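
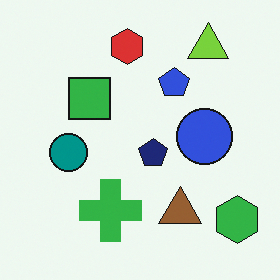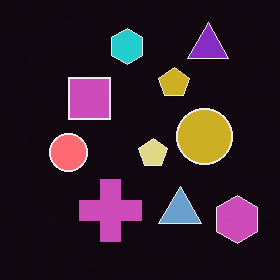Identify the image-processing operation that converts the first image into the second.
The second image is the first color-inverted (negative).

The light background has become dark and every shape's color is its complement — a photographic negative.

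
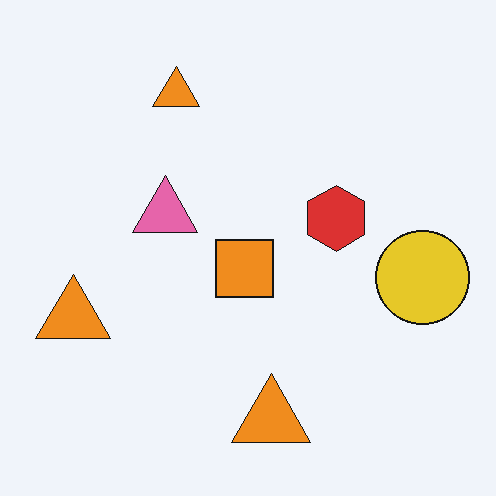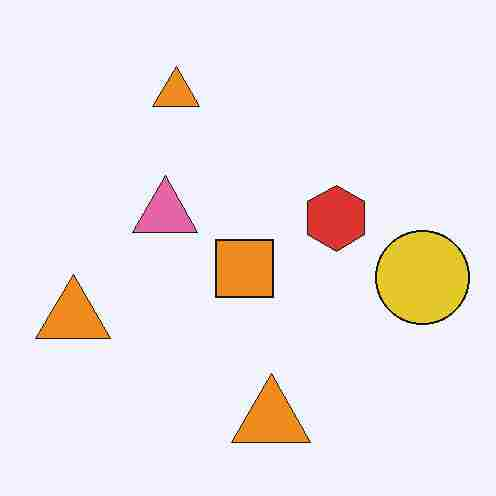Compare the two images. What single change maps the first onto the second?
Degraded with heavy JPEG compression.

Blocky 8×8 compression artifacts appear around shape edges and the flat background shows ringing — characteristic JPEG degradation.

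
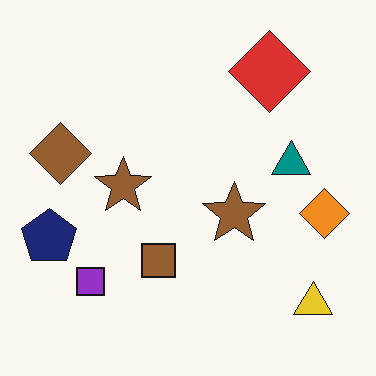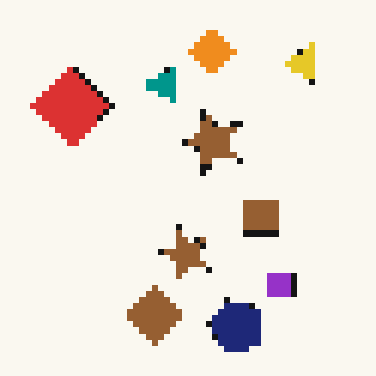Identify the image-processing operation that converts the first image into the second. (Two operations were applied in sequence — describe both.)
It was moderately pixelated, then rotated 90° counter-clockwise.

Shapes are reduced to large square blocks; fine edges and outlines are lost — a downscale-then-upscale (mosaic) effect. The yellow triangle sits in the bottom-right of the first image and the top-right of the second — consistent with a whole-image 90° counter-clockwise rotation.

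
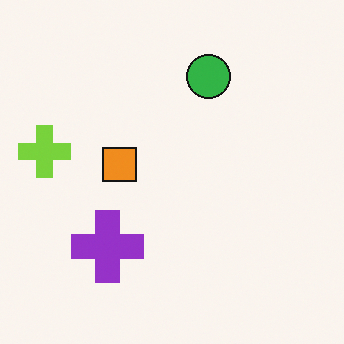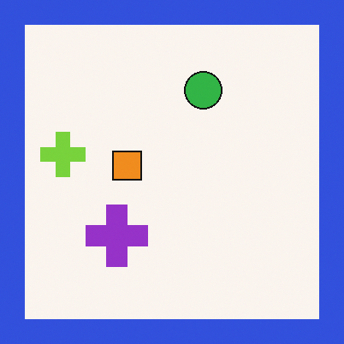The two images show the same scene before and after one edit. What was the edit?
It was framed with a blue border.

A solid blue frame runs around the edge of the second image, with the content slightly shrunk inside it.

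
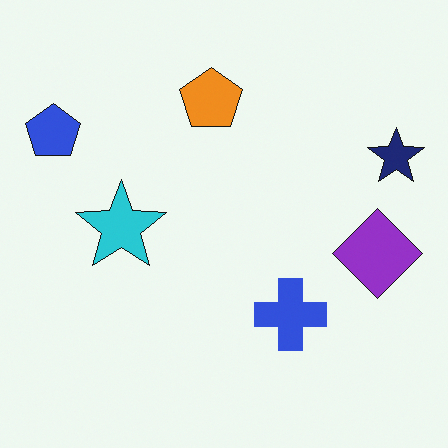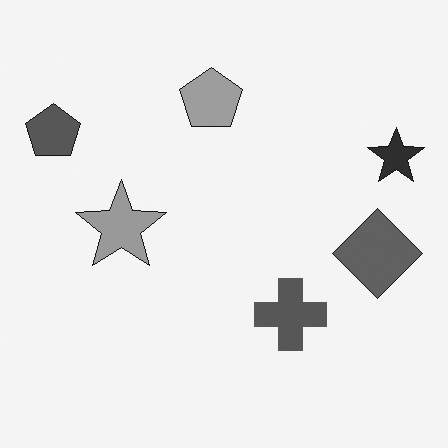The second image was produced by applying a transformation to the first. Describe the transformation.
The second image is the first converted to grayscale.

All color is removed — every shape is now a shade of grey.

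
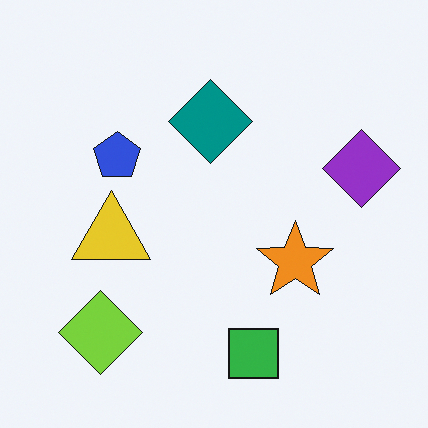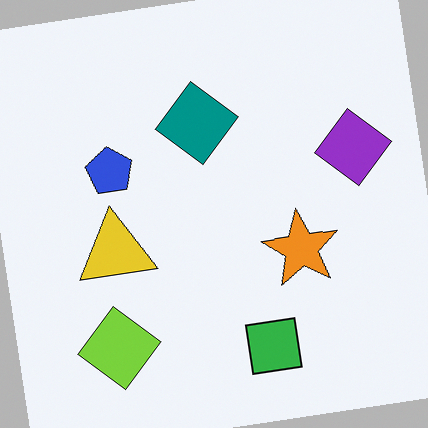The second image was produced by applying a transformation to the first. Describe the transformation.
The transformation is: rotated counter-clockwise by a slight angle.

Every shape is tilted by the same angle and the image corners show triangular fill wedges — a whole-image rotation by a non-right angle.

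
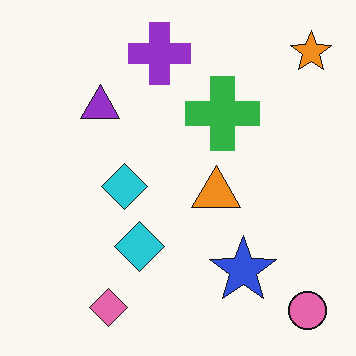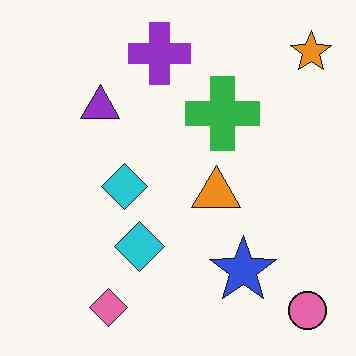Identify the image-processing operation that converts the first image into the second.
The transformation is: given moderate JPEG compression.

Blocky 8×8 compression artifacts appear around shape edges and the flat background shows ringing — characteristic JPEG degradation.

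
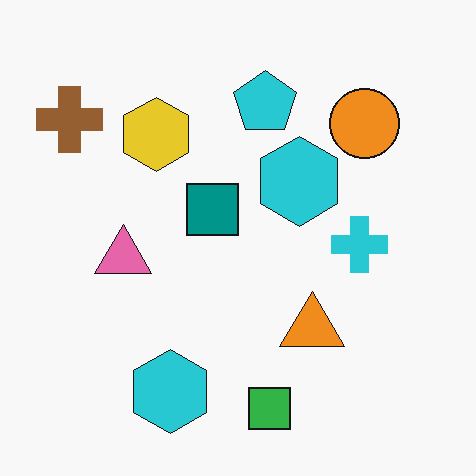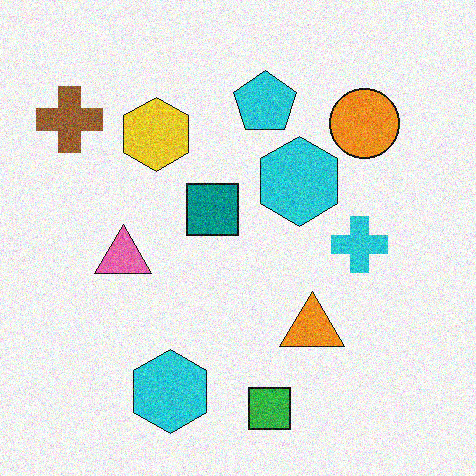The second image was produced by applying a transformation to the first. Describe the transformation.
The image was degraded with visible gaussian noise.

Random speckle covers the whole image, including the flat background.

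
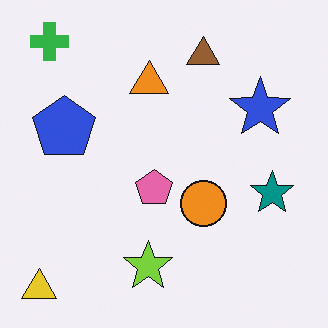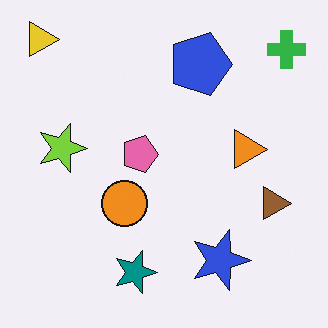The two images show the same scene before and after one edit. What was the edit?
This is the original image rotated 90° clockwise.

The yellow triangle sits in the bottom-left of the first image and the top-left of the second — consistent with a whole-image 90° clockwise rotation.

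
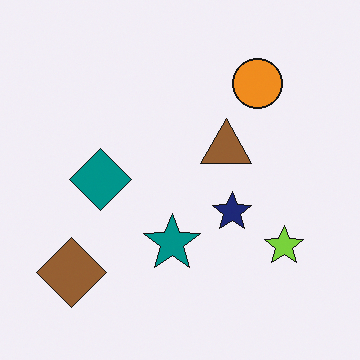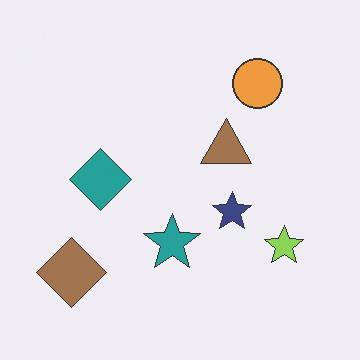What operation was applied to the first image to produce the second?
The transformation is: given slightly reduced contrast.

Tones are pushed toward mid-grey across the whole image — a global contrast change.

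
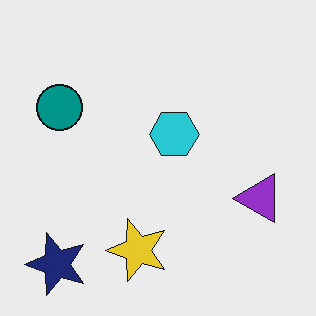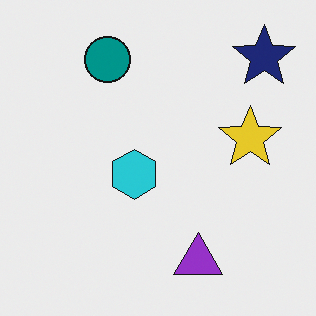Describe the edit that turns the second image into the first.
It was transposed (reflected across the top-left ↔ bottom-right diagonal).

Shapes have swapped their row and column positions — what was in the top-right is now in the bottom-left — a diagonal reflection.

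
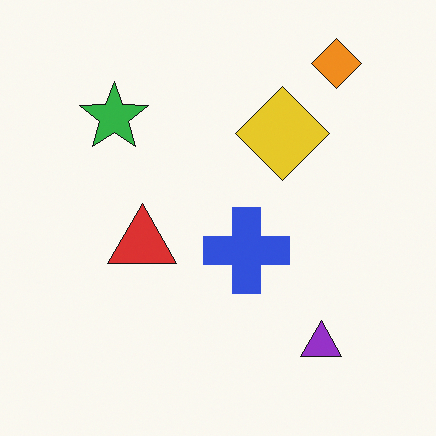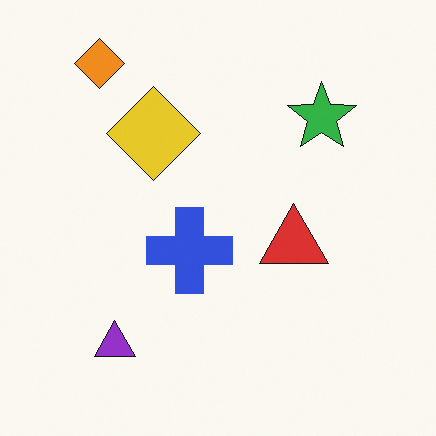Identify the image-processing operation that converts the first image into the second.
It was flipped horizontally (left ↔ right).

The orange diamond is in the top-right of the first image and the top-left of the second — shapes on opposite sides of the vertical midline have swapped in a mirror flip.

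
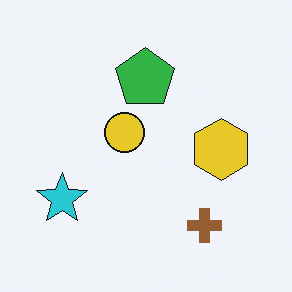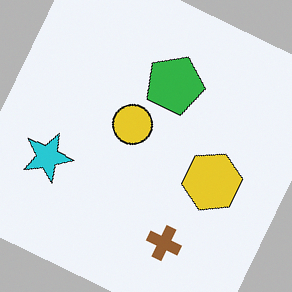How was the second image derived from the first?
The second image is the first rotated clockwise by a clearly visible amount.

Every shape is tilted by the same angle and the image corners show triangular fill wedges — a whole-image rotation by a non-right angle.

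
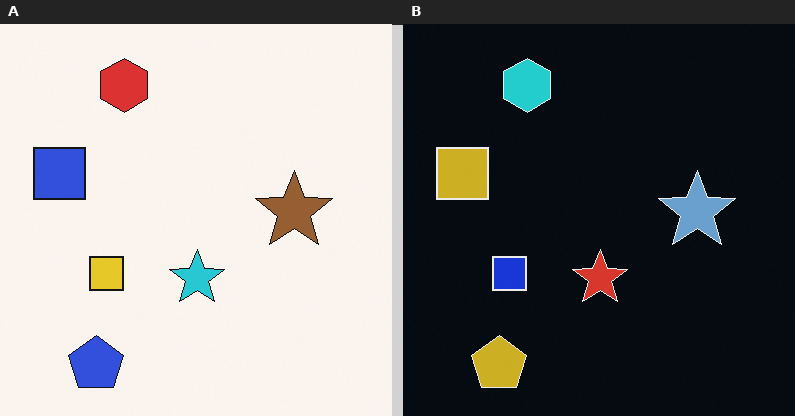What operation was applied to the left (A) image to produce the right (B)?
The image was color-inverted (negative).

The light background has become dark and every shape's color is its complement — a photographic negative.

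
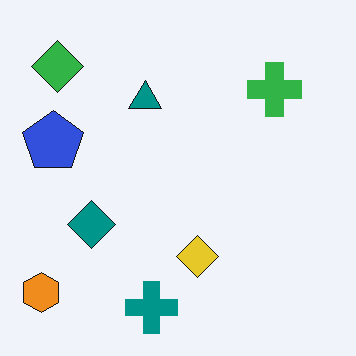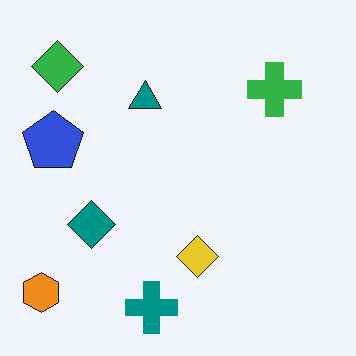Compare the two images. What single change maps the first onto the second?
The transformation is: given moderate JPEG compression.

Blocky 8×8 compression artifacts appear around shape edges and the flat background shows ringing — characteristic JPEG degradation.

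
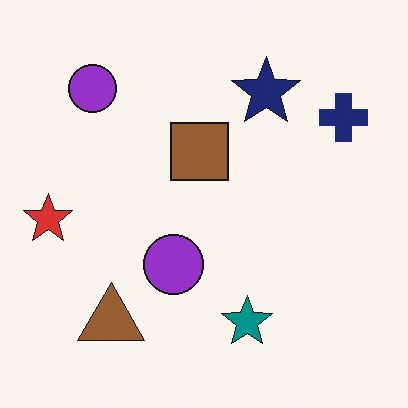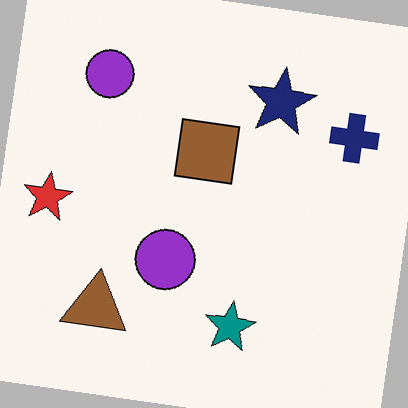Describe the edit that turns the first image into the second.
The second image is the first rotated clockwise by a few degrees.

Every shape is tilted by the same angle and the image corners show triangular fill wedges — a whole-image rotation by a non-right angle.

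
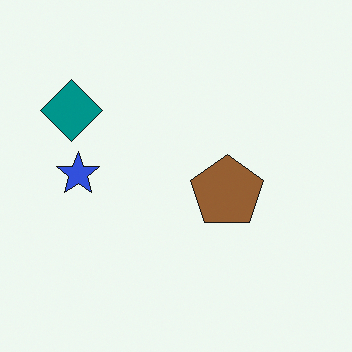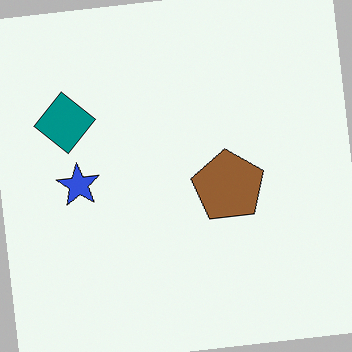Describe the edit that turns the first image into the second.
It was rotated counter-clockwise by a slight angle.

Every shape is tilted by the same angle and the image corners show triangular fill wedges — a whole-image rotation by a non-right angle.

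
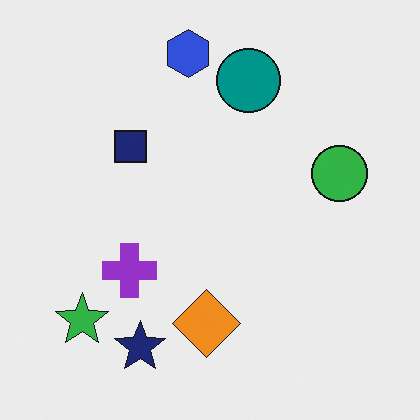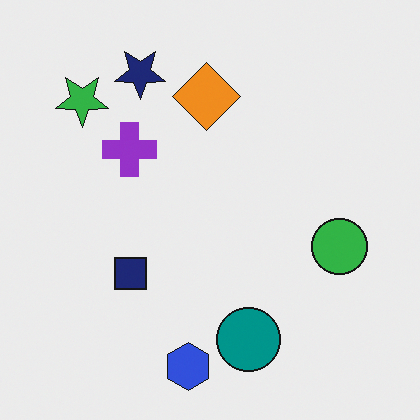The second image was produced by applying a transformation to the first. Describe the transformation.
The second image is the first flipped vertically (top ↔ bottom).

The blue hexagon is in the top of the first image and the bottom of the second — shapes on opposite sides of the horizontal midline have swapped in a mirror flip.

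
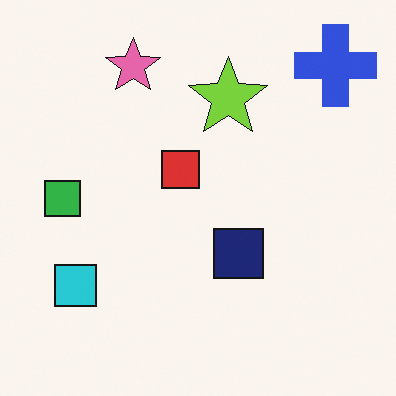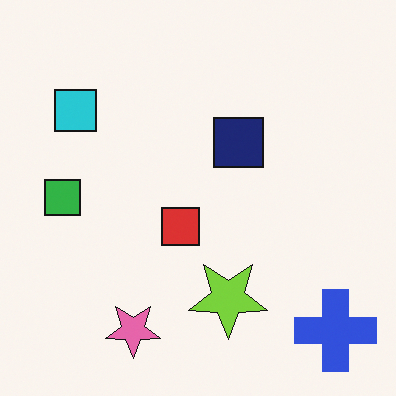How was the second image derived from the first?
It was flipped vertically (top ↔ bottom).

The blue cross is in the top-right of the first image and the bottom-right of the second — shapes on opposite sides of the horizontal midline have swapped in a mirror flip.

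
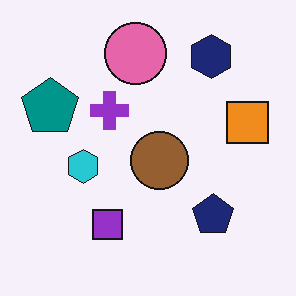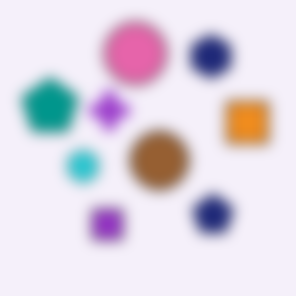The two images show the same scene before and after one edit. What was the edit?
The transformation is: heavily blurred.

Shape edges and outlines are uniformly softened across the whole image.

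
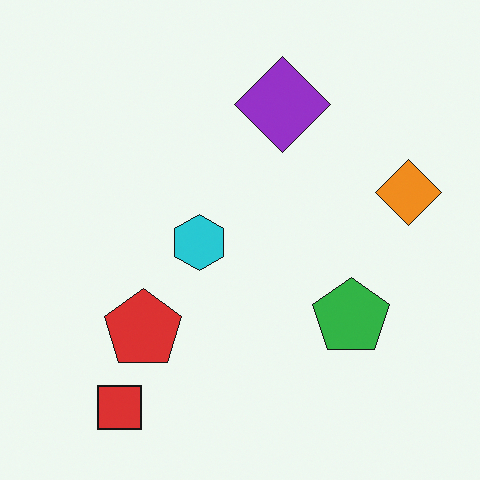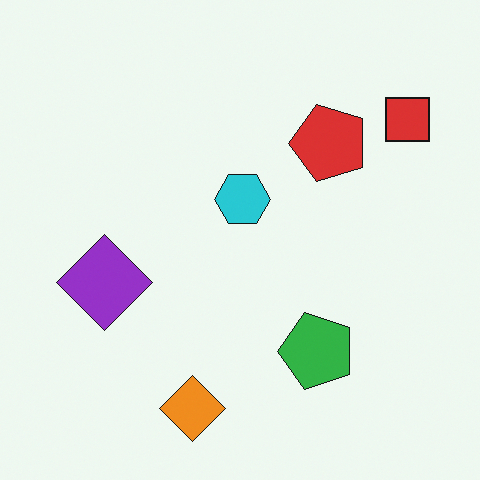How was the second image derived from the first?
The transformation is: transposed (reflected across the top-left ↔ bottom-right diagonal).

Shapes have swapped their row and column positions — what was in the top-right is now in the bottom-left — a diagonal reflection.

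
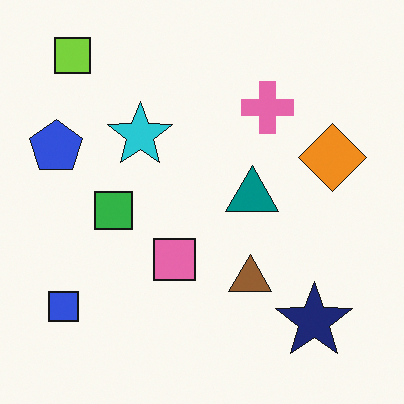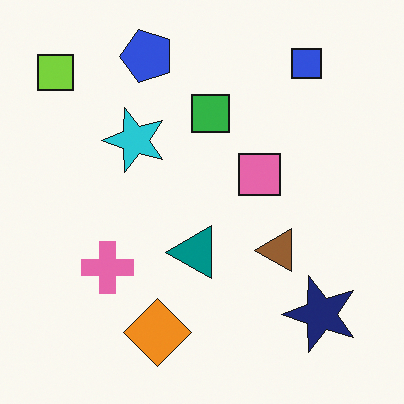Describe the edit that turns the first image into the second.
Transposed (reflected across the top-left ↔ bottom-right diagonal).

Shapes have swapped their row and column positions — what was in the top-right is now in the bottom-left — a diagonal reflection.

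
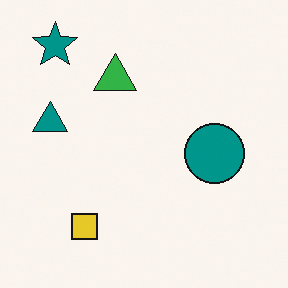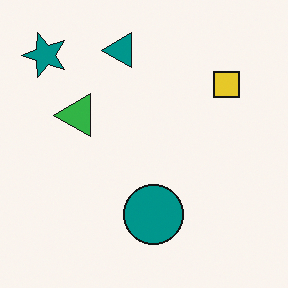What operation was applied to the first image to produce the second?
Transposed (reflected across the top-left ↔ bottom-right diagonal).

Shapes have swapped their row and column positions — what was in the top-right is now in the bottom-left — a diagonal reflection.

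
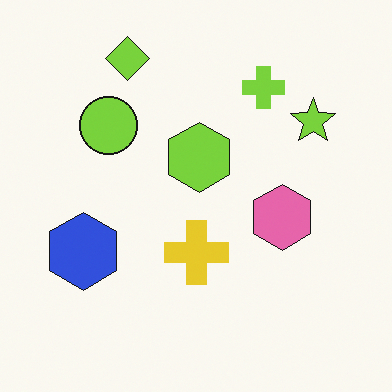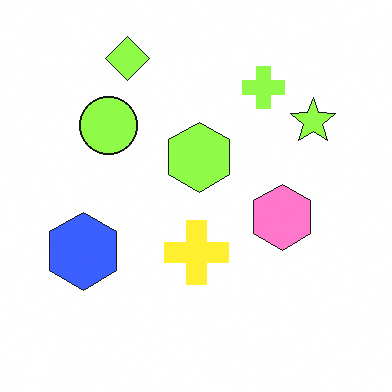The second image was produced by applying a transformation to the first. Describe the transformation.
This is the original image slightly brightened.

Every pixel — background and shapes alike — is uniformly brightened.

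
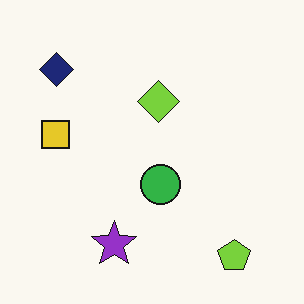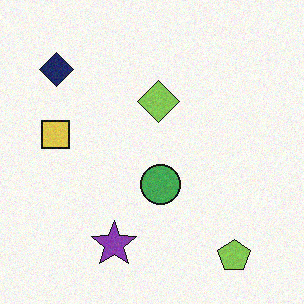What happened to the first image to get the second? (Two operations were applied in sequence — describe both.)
This is the original image slightly desaturated, then degraded with a light layer of grain.

All colors are more muted and greyish — a global saturation change. Random speckle covers the whole image, including the flat background.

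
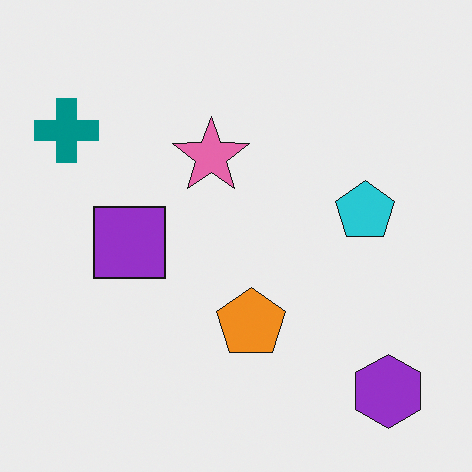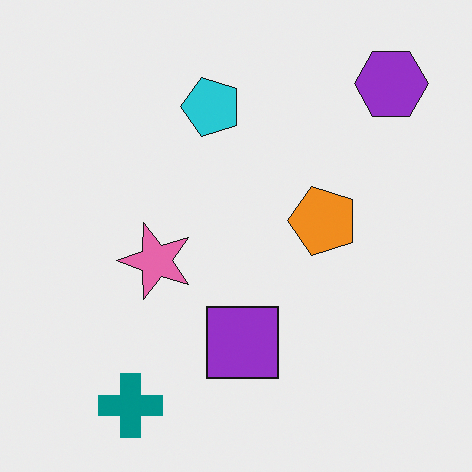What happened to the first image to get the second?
It was rotated 90° counter-clockwise.

The purple hexagon sits in the bottom-right of the first image and the top-right of the second — consistent with a whole-image 90° counter-clockwise rotation.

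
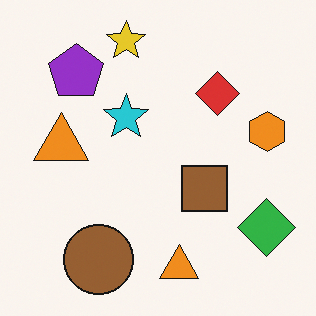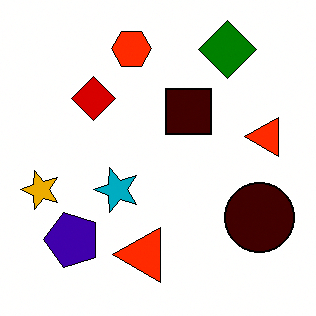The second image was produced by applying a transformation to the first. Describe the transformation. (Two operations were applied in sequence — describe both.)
The second image is the first given much higher contrast, then rotated 90° counter-clockwise.

Tones are pushed away from mid-grey across the whole image — a global contrast change. The green diamond sits in the bottom-right of the first image and the top-right of the second — consistent with a whole-image 90° counter-clockwise rotation.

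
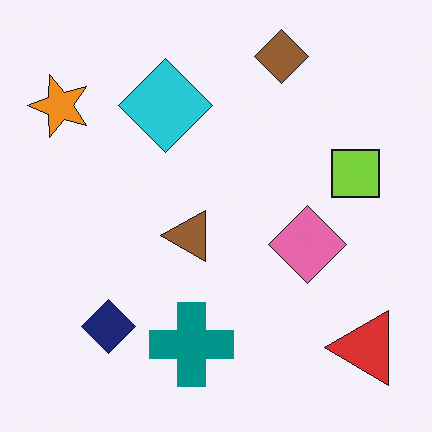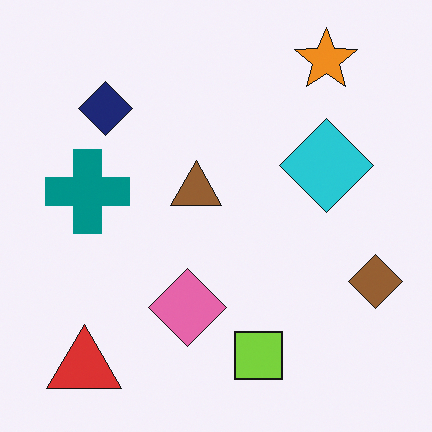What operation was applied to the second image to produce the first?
The image was rotated 90° counter-clockwise.

The red triangle sits in the bottom-left of the second image and the bottom-right of the first — consistent with a whole-image 90° counter-clockwise rotation.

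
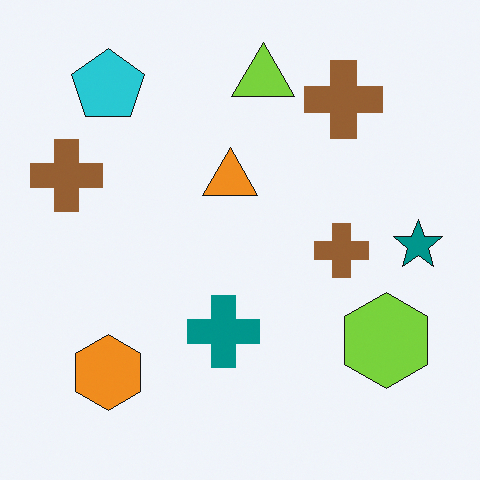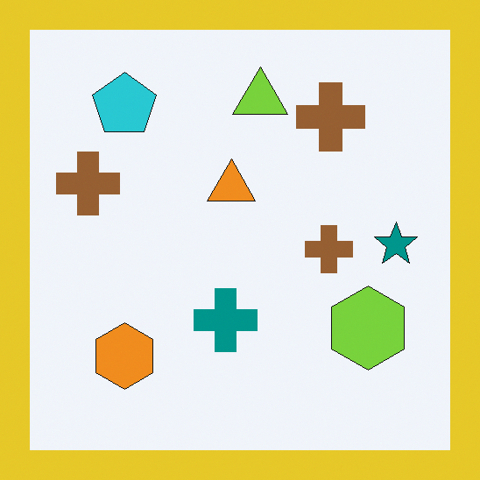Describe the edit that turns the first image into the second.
This is the original image framed with a yellow border.

A solid yellow frame runs around the edge of the second image, with the content slightly shrunk inside it.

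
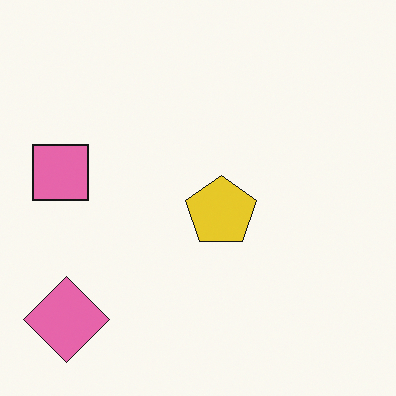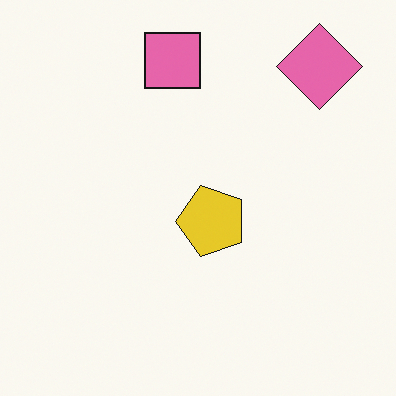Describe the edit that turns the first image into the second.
It was transposed (reflected across the top-left ↔ bottom-right diagonal).

Shapes have swapped their row and column positions — what was in the top-right is now in the bottom-left — a diagonal reflection.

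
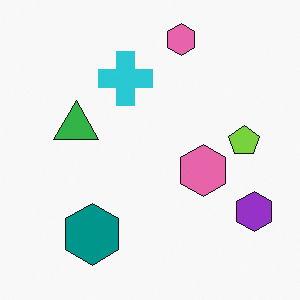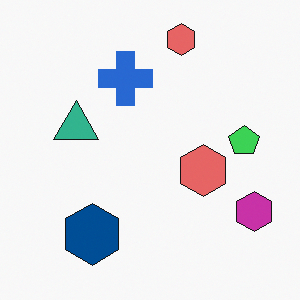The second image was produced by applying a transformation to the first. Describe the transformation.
The transformation is: hue-shifted slightly.

Every shape's color has rotated by the same amount around the hue wheel — a uniform hue shift.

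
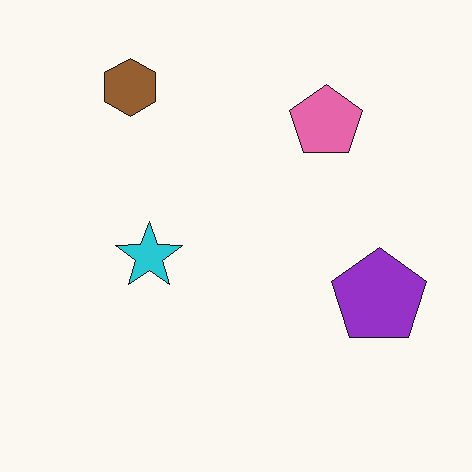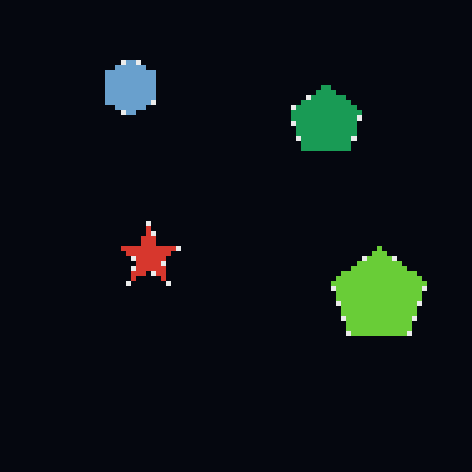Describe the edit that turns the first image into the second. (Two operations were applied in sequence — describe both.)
Color-inverted (negative), then lightly pixelated (a mild mosaic effect).

The light background has become dark and every shape's color is its complement — a photographic negative. Shapes are reduced to large square blocks; fine edges and outlines are lost — a downscale-then-upscale (mosaic) effect.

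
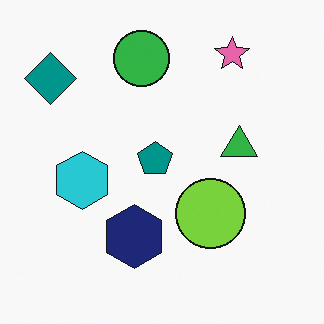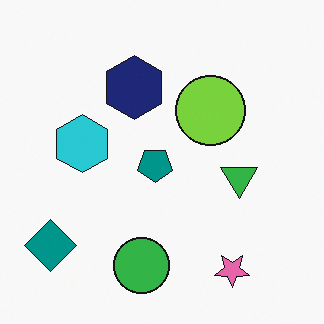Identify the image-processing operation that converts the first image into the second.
This is the original image flipped vertically (top ↔ bottom).

The pink star is in the top-right of the first image and the bottom-right of the second — shapes on opposite sides of the horizontal midline have swapped in a mirror flip.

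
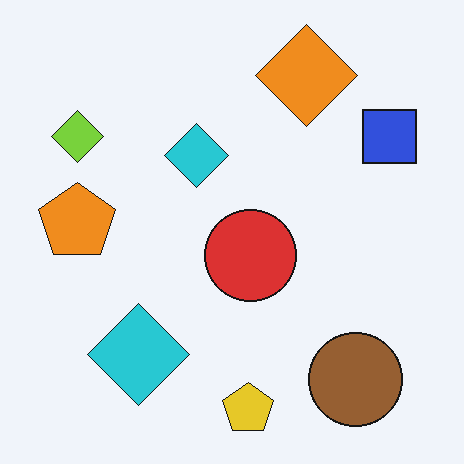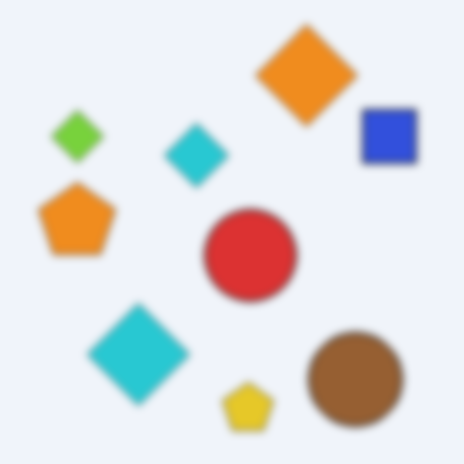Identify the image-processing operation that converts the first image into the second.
Noticeably gaussian-blurred.

Shape edges and outlines are uniformly softened across the whole image.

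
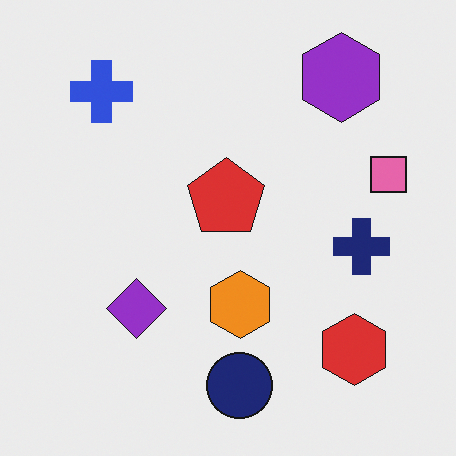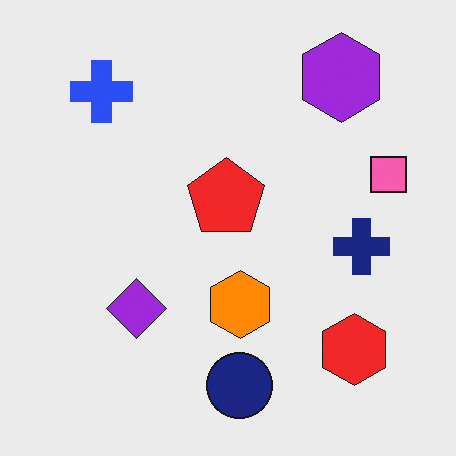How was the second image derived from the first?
Slightly oversaturated.

All colors are more vivid — a global saturation change.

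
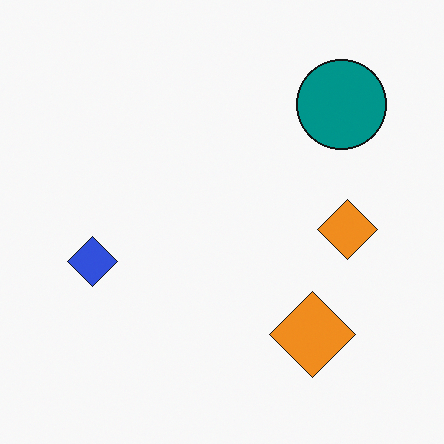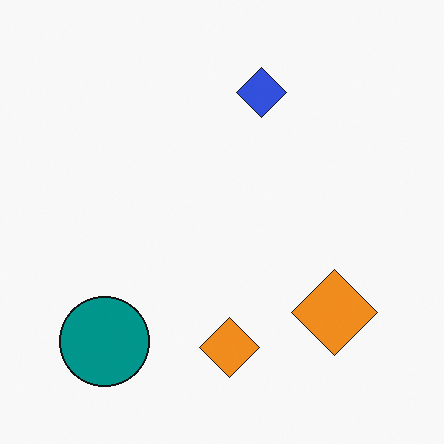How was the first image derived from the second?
It was transposed (reflected across the top-left ↔ bottom-right diagonal).

Shapes have swapped their row and column positions — what was in the top-right is now in the bottom-left — a diagonal reflection.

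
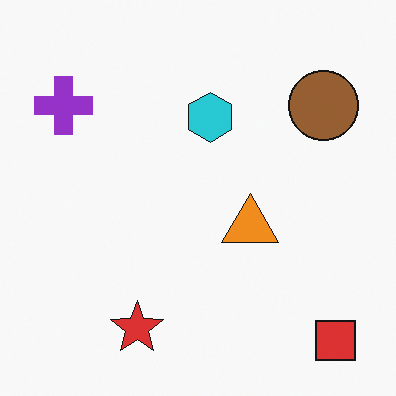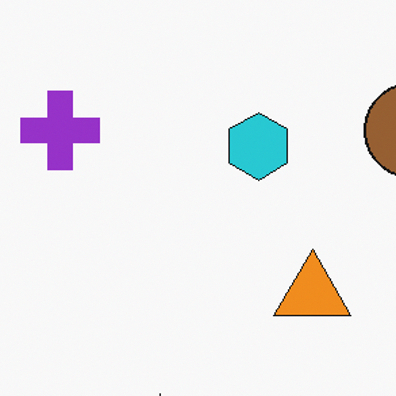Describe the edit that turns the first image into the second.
Cropped to a modestly smaller region and rescaled.

The visible shapes are larger and the field of view is narrower; shapes near the original edges may be partly or wholly outside the frame — a crop-and-rescale.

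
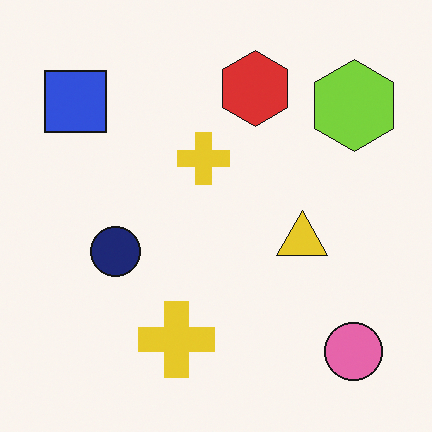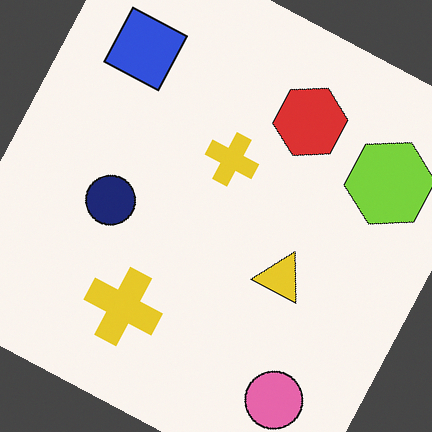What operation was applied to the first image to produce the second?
This is the original image rotated clockwise by a moderate amount.

Every shape is tilted by the same angle and the image corners show triangular fill wedges — a whole-image rotation by a non-right angle.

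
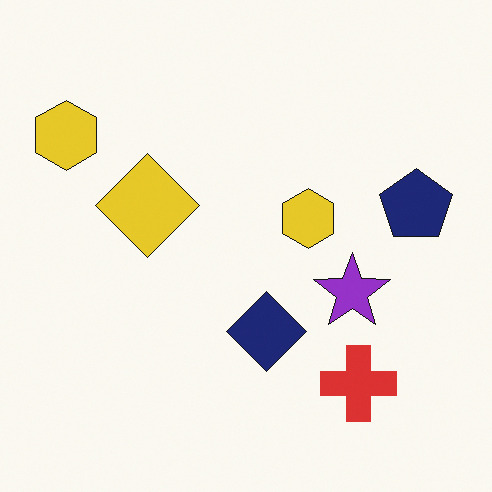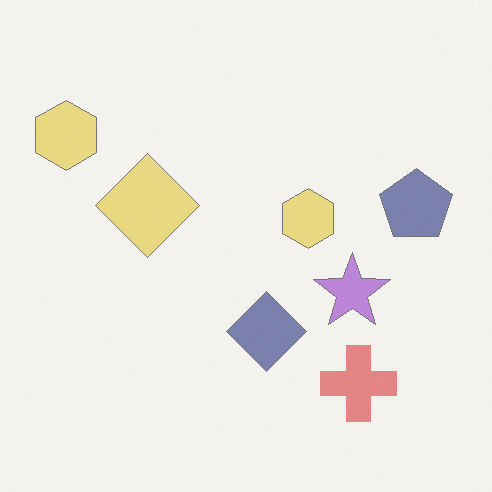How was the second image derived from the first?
The second image is the first washed out (contrast reduced).

Tones are pushed toward mid-grey across the whole image — a global contrast change.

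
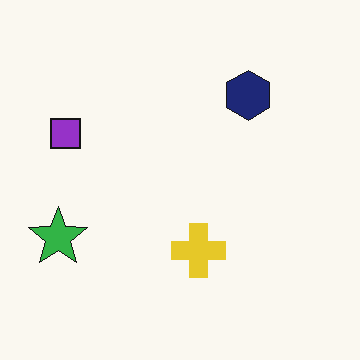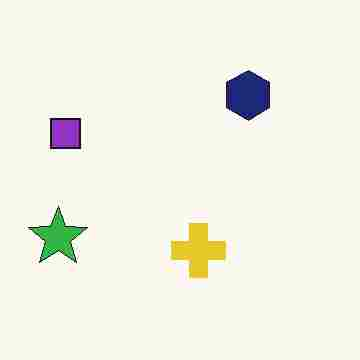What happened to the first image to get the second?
The second image is the first heavily JPEG-compressed with obvious blocking artifacts.

Blocky 8×8 compression artifacts appear around shape edges and the flat background shows ringing — characteristic JPEG degradation.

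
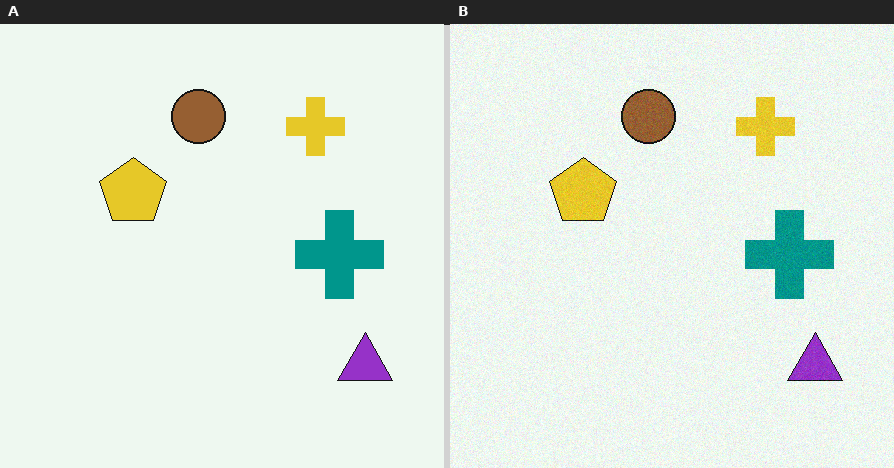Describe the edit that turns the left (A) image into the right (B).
It was degraded with light additive noise.

Random speckle covers the whole image, including the flat background.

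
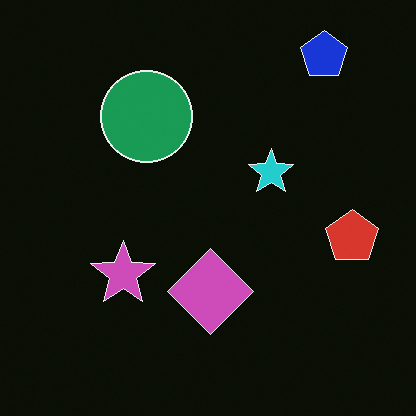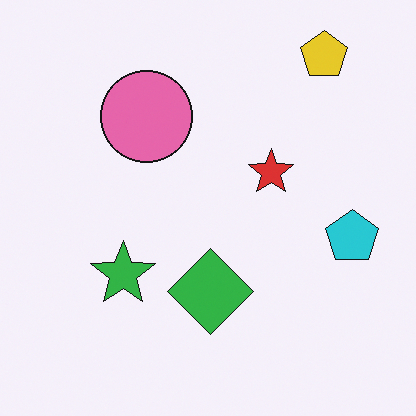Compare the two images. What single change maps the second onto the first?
The image was color-inverted (negative).

The light background has become dark and every shape's color is its complement — a photographic negative.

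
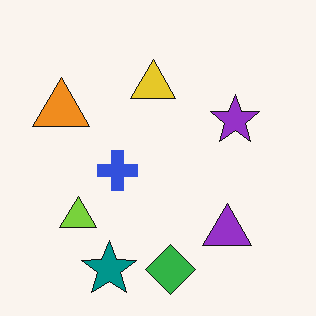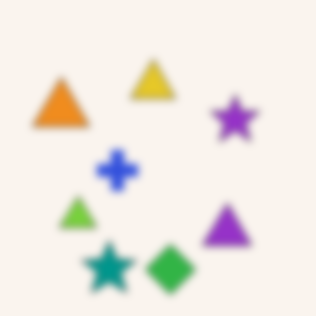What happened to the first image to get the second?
The image was noticeably gaussian-blurred.

Shape edges and outlines are uniformly softened across the whole image.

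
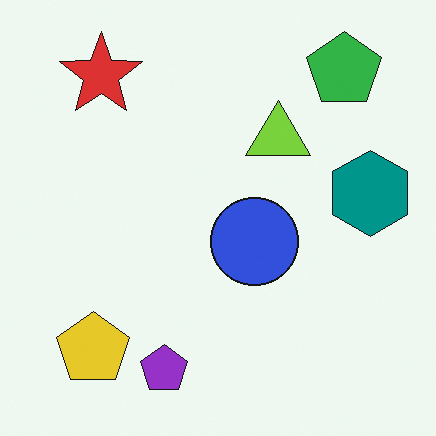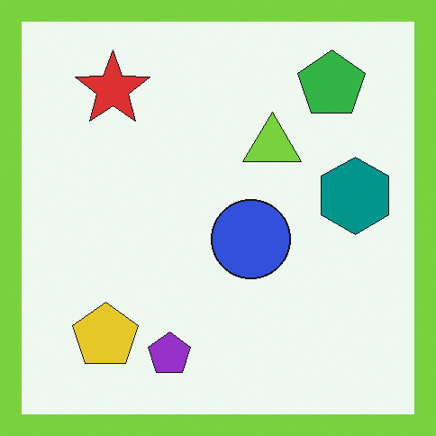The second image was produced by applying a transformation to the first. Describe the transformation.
It was framed with a lime border.

A solid lime frame runs around the edge of the second image, with the content slightly shrunk inside it.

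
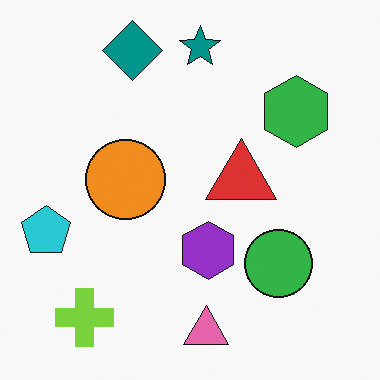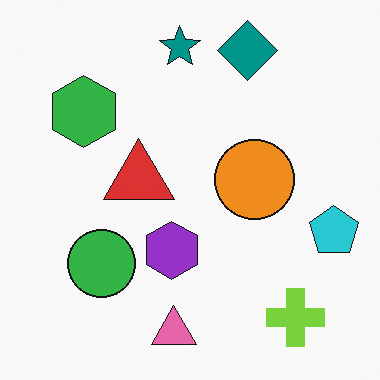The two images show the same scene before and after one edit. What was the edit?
The second image is the first flipped horizontally (left ↔ right).

The cyan pentagon is in the left of the first image and the right of the second — shapes on opposite sides of the vertical midline have swapped in a mirror flip.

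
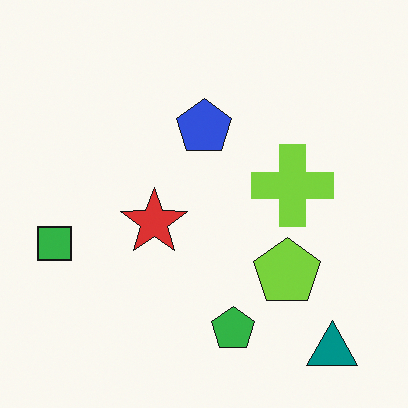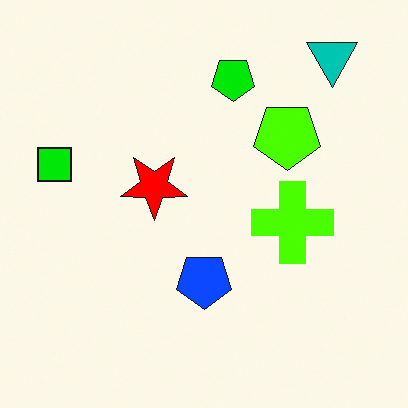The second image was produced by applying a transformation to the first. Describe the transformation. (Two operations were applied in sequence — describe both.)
The second image is the first made much more vivid (saturation change), then flipped vertically (top ↔ bottom).

All colors are more vivid — a global saturation change. The teal triangle is in the bottom-right of the first image and the top-right of the second — shapes on opposite sides of the horizontal midline have swapped in a mirror flip.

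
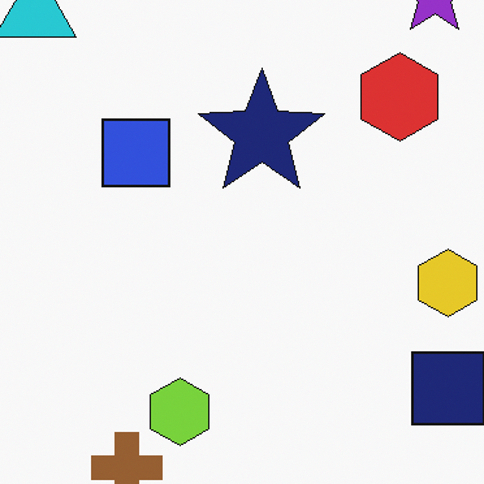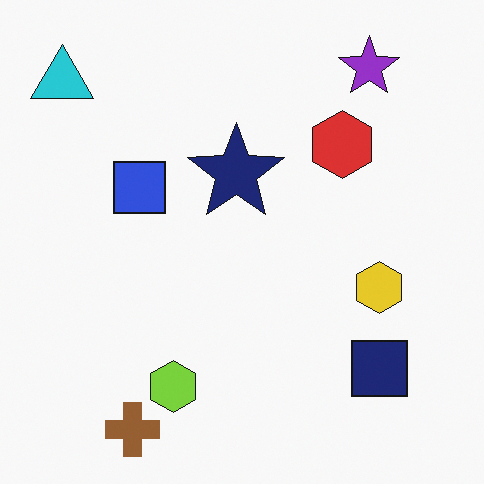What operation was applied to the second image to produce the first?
Cropped slightly and scaled back up.

The visible shapes are larger and the field of view is narrower; shapes near the original edges may be partly or wholly outside the frame — a crop-and-rescale.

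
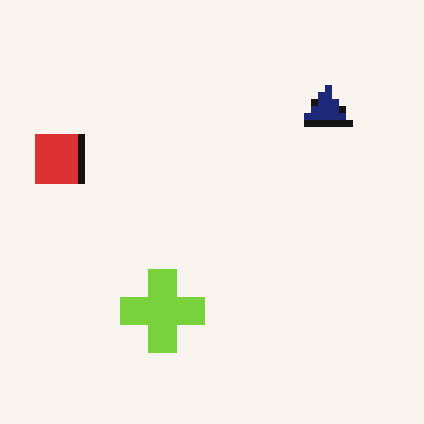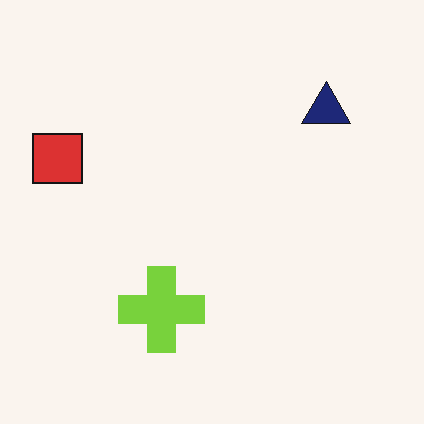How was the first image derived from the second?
The image was pixelated into visible square blocks.

Shapes are reduced to large square blocks; fine edges and outlines are lost — a downscale-then-upscale (mosaic) effect.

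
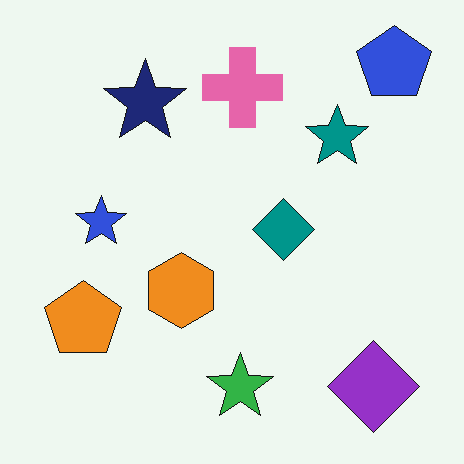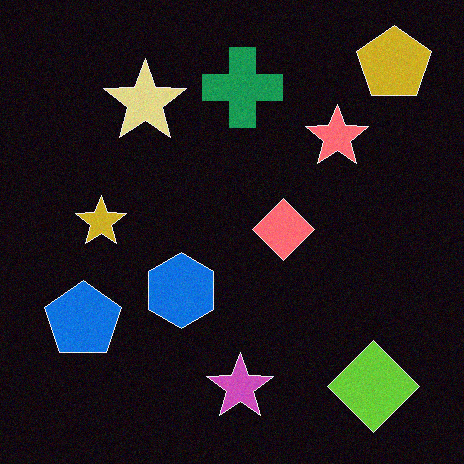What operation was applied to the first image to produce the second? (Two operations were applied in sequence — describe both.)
This is the original image degraded with subtle gaussian noise, then color-inverted (negative).

Random speckle covers the whole image, including the flat background. The light background has become dark and every shape's color is its complement — a photographic negative.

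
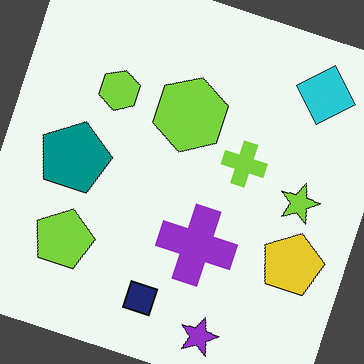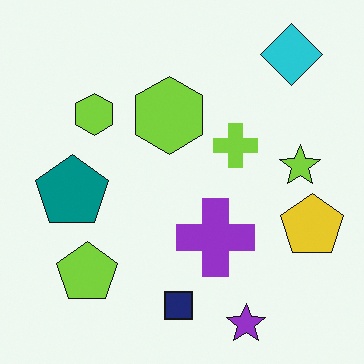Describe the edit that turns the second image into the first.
Rotated clockwise by a moderate amount.

Every shape is tilted by the same angle and the image corners show triangular fill wedges — a whole-image rotation by a non-right angle.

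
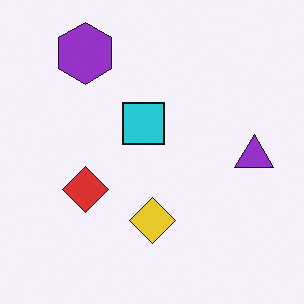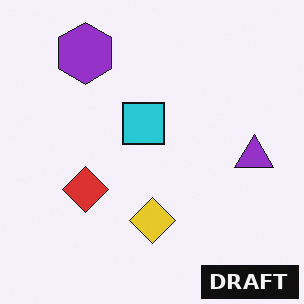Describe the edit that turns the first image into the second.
The transformation is: watermarked with the text "DRAFT" in the lower-right corner.

A dark label reading "DRAFT" appears in the lower-right corner.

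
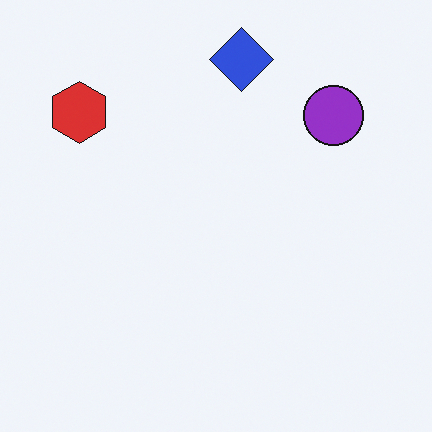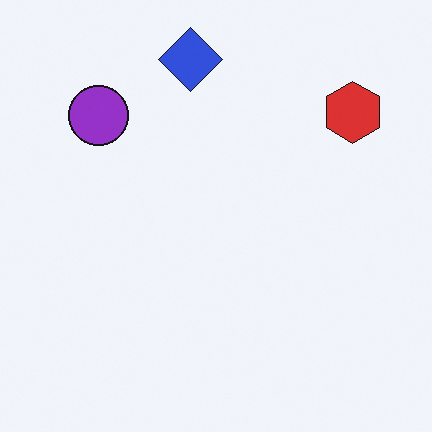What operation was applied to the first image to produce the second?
Flipped horizontally (left ↔ right).

The red hexagon is in the top-left of the first image and the top-right of the second — shapes on opposite sides of the vertical midline have swapped in a mirror flip.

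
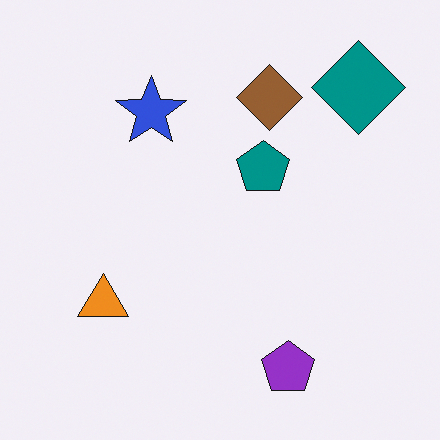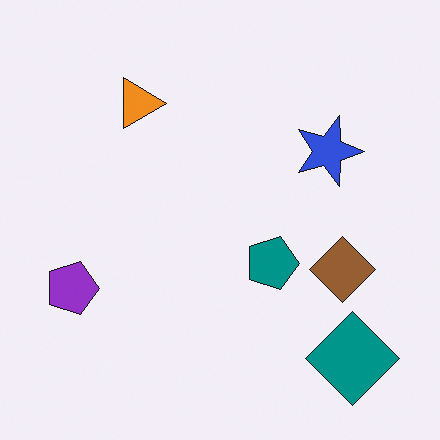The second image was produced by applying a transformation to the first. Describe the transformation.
The second image is the first rotated 90° clockwise.

The teal diamond sits in the top-right of the first image and the bottom-right of the second — consistent with a whole-image 90° clockwise rotation.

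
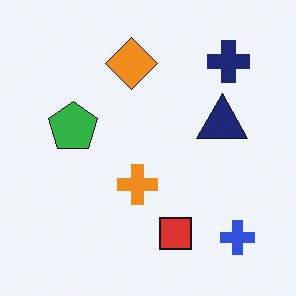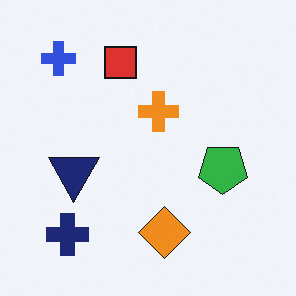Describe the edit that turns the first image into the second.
The transformation is: rotated 180°.

The blue cross sits in the bottom-right of the first image and the top-left of the second — consistent with a whole-image 180° rotation.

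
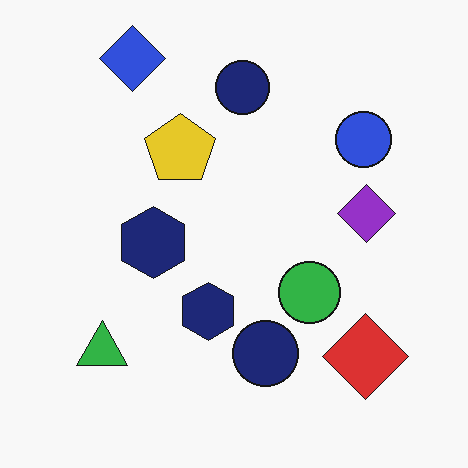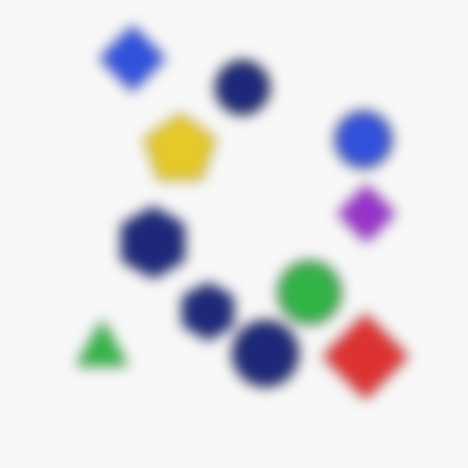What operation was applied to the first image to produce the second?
The transformation is: heavily blurred.

Shape edges and outlines are uniformly softened across the whole image.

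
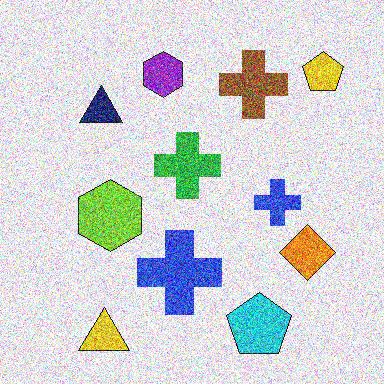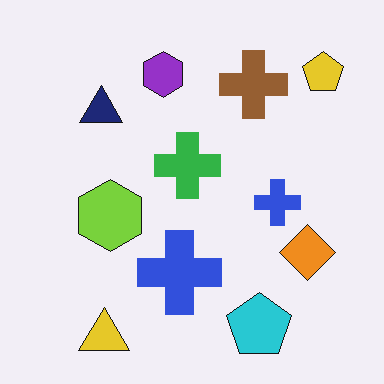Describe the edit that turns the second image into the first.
The image was degraded with a thick layer of grain.

Random speckle covers the whole image, including the flat background.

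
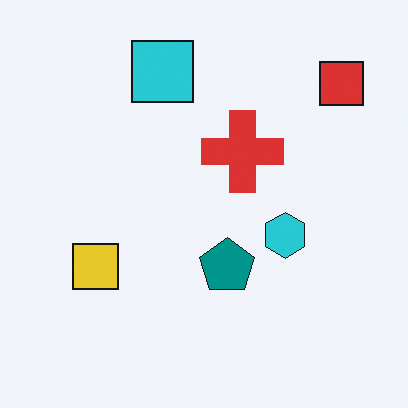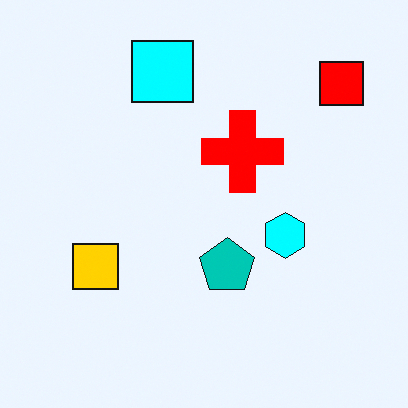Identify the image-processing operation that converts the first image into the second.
It was heavily oversaturated.

All colors are more vivid — a global saturation change.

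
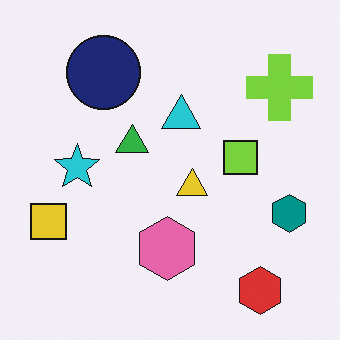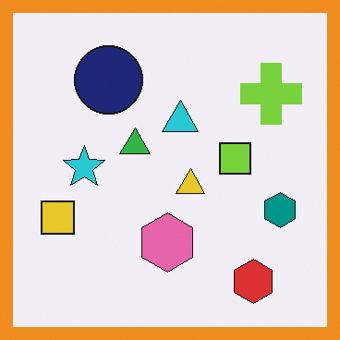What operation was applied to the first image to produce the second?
This is the original image framed with a orange border.

A solid orange frame runs around the edge of the second image, with the content slightly shrunk inside it.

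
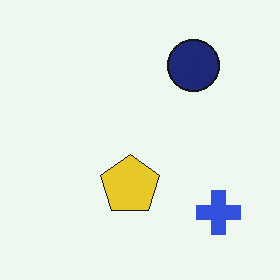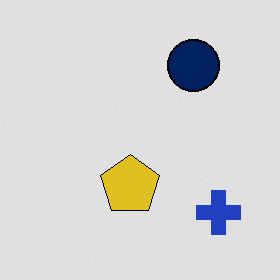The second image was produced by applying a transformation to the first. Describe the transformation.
The image was posterized to a reduced palette.

Each flat color has snapped to a coarser quantized level — most visibly, the near-white background has dropped to a flat grey.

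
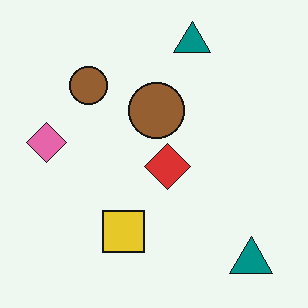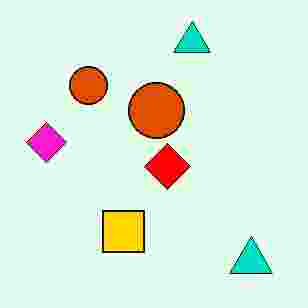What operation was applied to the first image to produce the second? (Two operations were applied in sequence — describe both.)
This is the original image heavily oversaturated, then degraded with heavy JPEG compression.

All colors are more vivid — a global saturation change. Blocky 8×8 compression artifacts appear around shape edges and the flat background shows ringing — characteristic JPEG degradation.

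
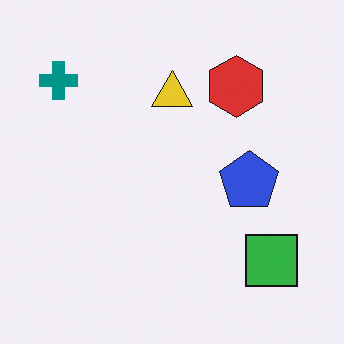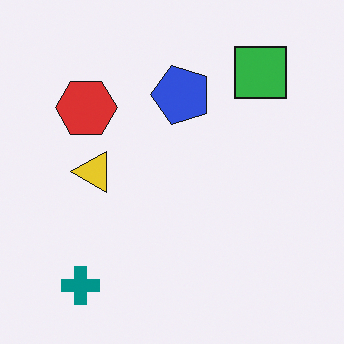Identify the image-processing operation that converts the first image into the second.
Rotated 90° counter-clockwise.

The teal cross sits in the top-left of the first image and the bottom-left of the second — consistent with a whole-image 90° counter-clockwise rotation.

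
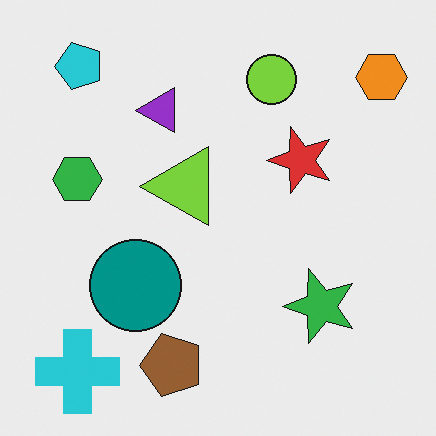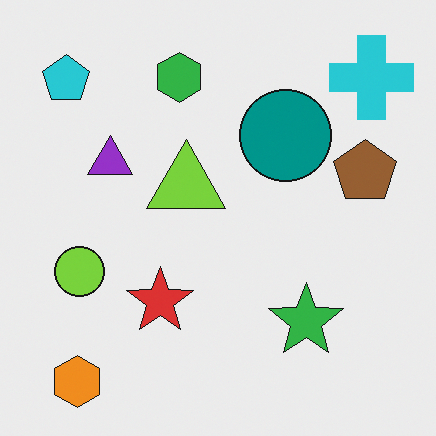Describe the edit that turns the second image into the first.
The first image is the second transposed (reflected across the top-left ↔ bottom-right diagonal).

Shapes have swapped their row and column positions — what was in the top-right is now in the bottom-left — a diagonal reflection.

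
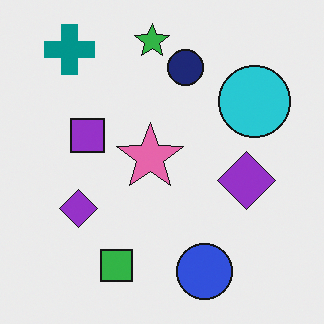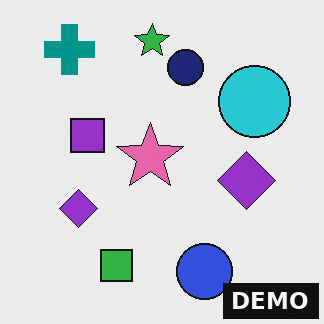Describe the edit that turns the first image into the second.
The transformation is: watermarked with the text "DEMO" in the lower-right corner.

A dark label reading "DEMO" appears in the lower-right corner.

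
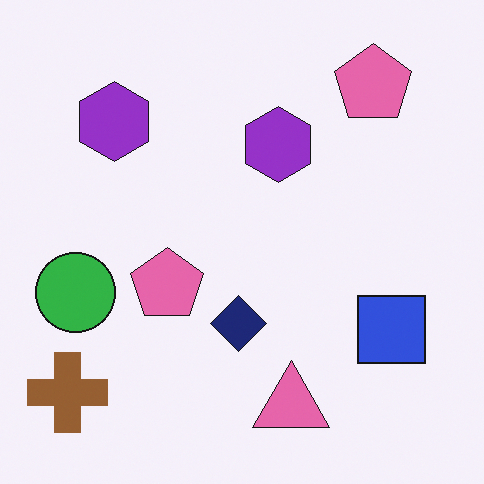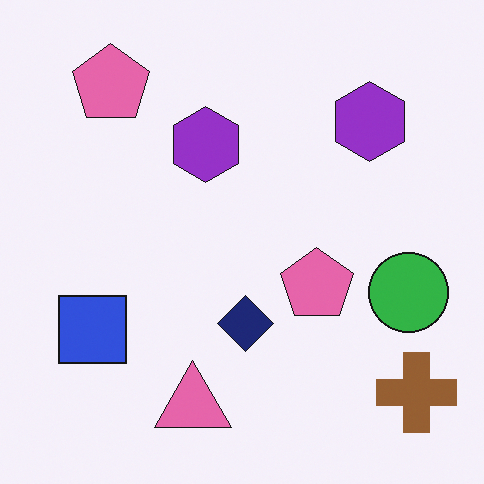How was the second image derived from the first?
This is the original image flipped horizontally (left ↔ right).

The brown cross is in the bottom-left of the first image and the bottom-right of the second — shapes on opposite sides of the vertical midline have swapped in a mirror flip.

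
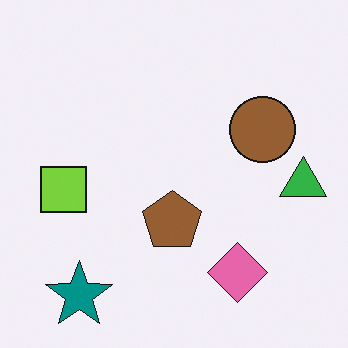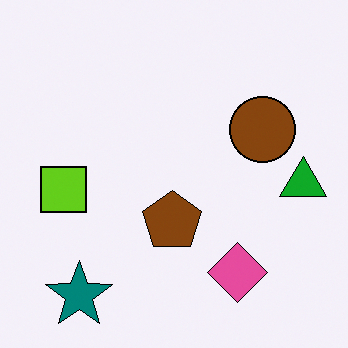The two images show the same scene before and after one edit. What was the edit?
The second image is the first given slightly increased contrast.

Tones are pushed away from mid-grey across the whole image — a global contrast change.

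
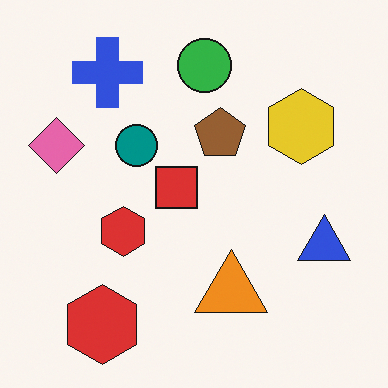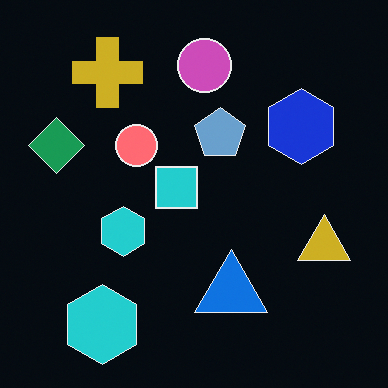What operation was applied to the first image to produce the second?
Color-inverted (negative).

The light background has become dark and every shape's color is its complement — a photographic negative.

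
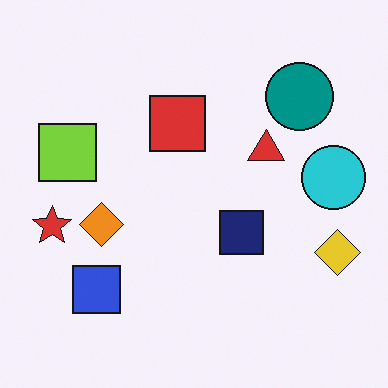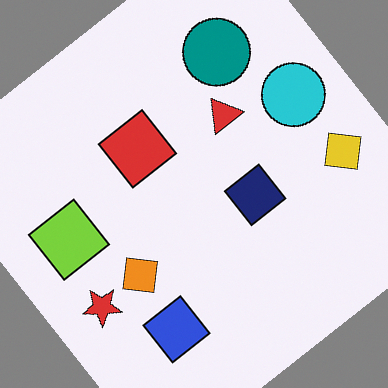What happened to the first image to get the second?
The transformation is: rotated counter-clockwise by a large amount — several tens of degrees.

Every shape is tilted by the same angle and the image corners show triangular fill wedges — a whole-image rotation by a non-right angle.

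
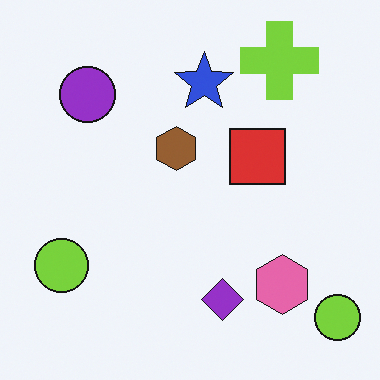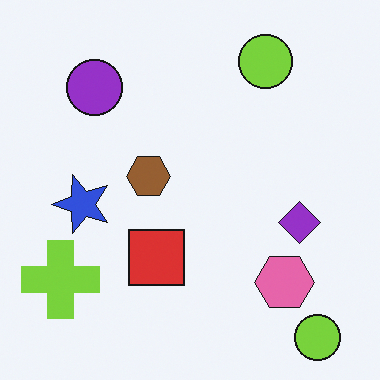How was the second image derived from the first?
It was transposed (reflected across the top-left ↔ bottom-right diagonal).

Shapes have swapped their row and column positions — what was in the top-right is now in the bottom-left — a diagonal reflection.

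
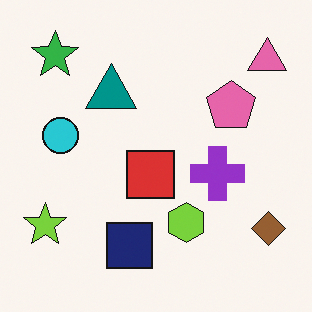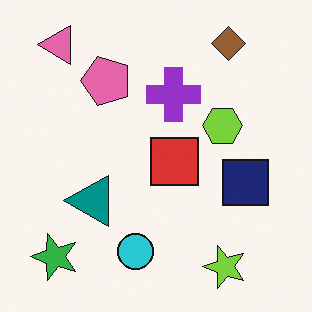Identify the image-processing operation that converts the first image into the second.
The transformation is: rotated 90° counter-clockwise.

The pink triangle sits in the top-right of the first image and the top-left of the second — consistent with a whole-image 90° counter-clockwise rotation.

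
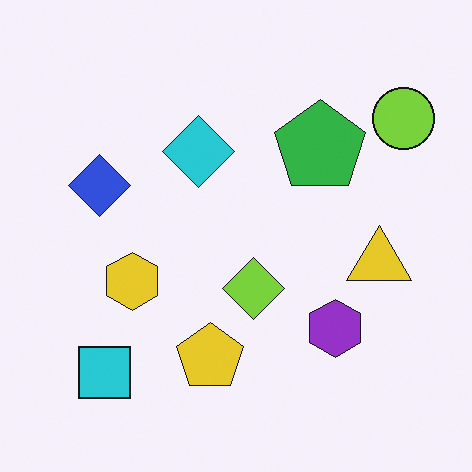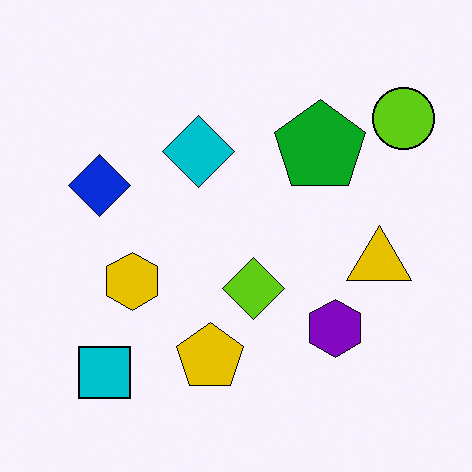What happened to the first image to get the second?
It was given slightly increased contrast.

Tones are pushed away from mid-grey across the whole image — a global contrast change.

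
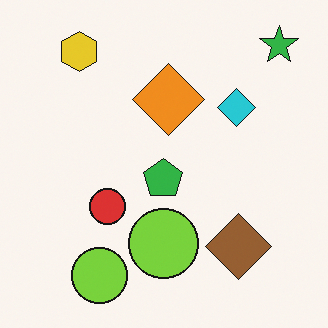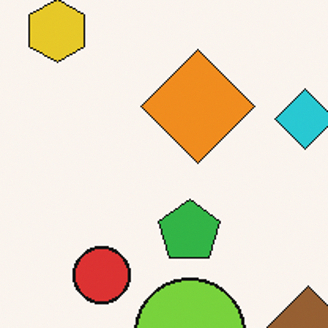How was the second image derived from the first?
This is the original image cropped to a modestly smaller region and rescaled.

The visible shapes are larger and the field of view is narrower; shapes near the original edges may be partly or wholly outside the frame — a crop-and-rescale.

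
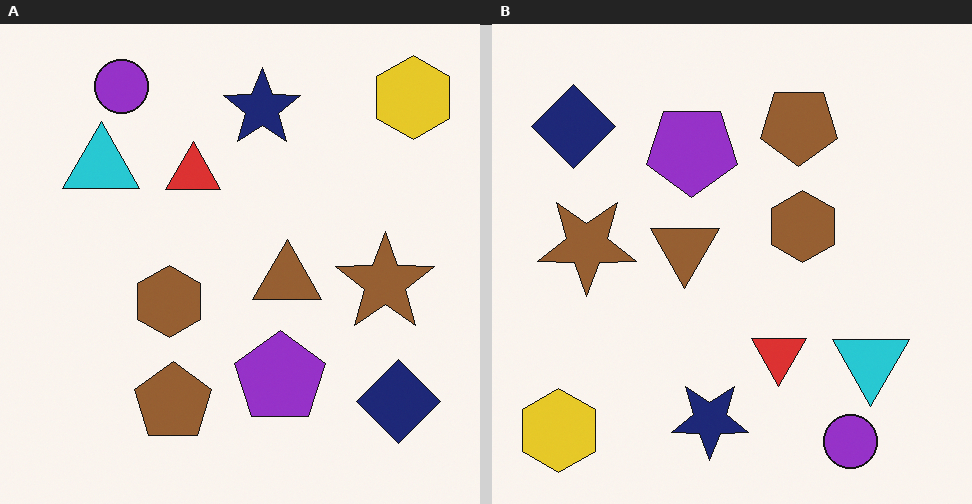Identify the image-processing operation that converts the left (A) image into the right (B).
The transformation is: rotated 180°.

The yellow hexagon sits in the top-right of the left (A) image and the bottom-left of the right (B) — consistent with a whole-image 180° rotation.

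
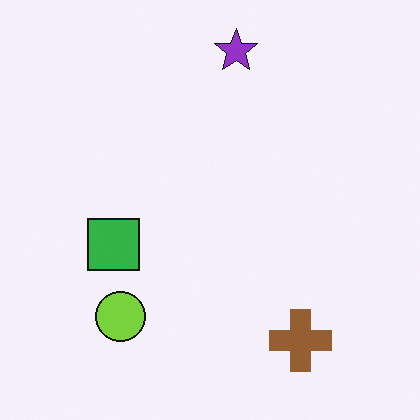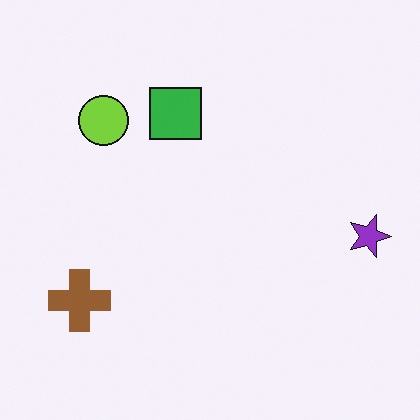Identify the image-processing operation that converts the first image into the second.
It was rotated 90° clockwise.

The purple star sits in the top of the first image and the right of the second — consistent with a whole-image 90° clockwise rotation.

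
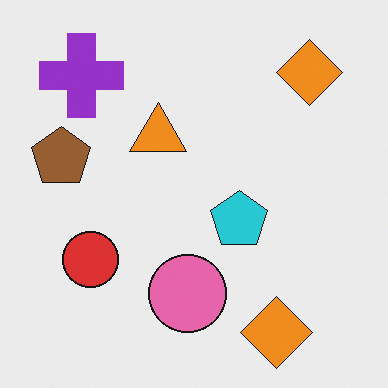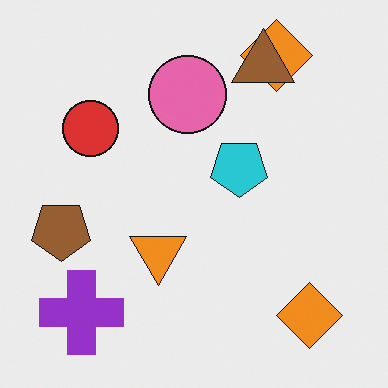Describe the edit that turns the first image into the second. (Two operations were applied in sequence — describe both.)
The transformation is: flipped vertically (top ↔ bottom), then overlaid with an additional brown triangle.

The purple cross is in the top-left of the first image and the bottom-left of the second — shapes on opposite sides of the horizontal midline have swapped in a mirror flip. A brown triangle appears in the second image that is absent from the first.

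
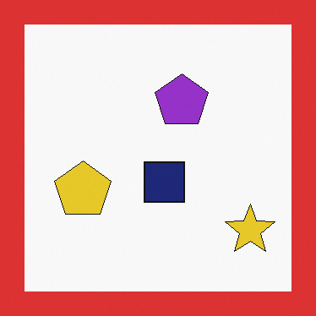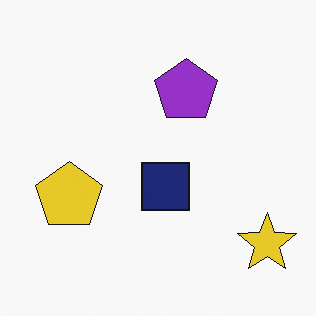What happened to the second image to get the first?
This is the original image framed with a red border.

A solid red frame runs around the edge of the first image, with the content slightly shrunk inside it.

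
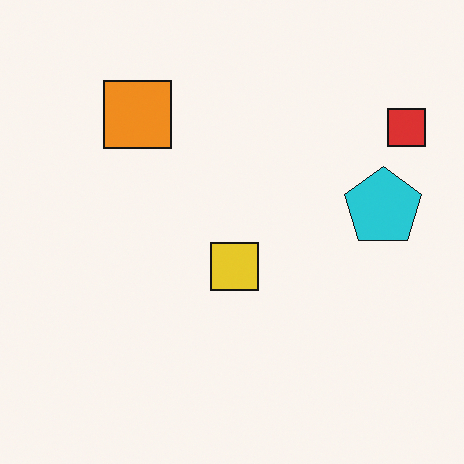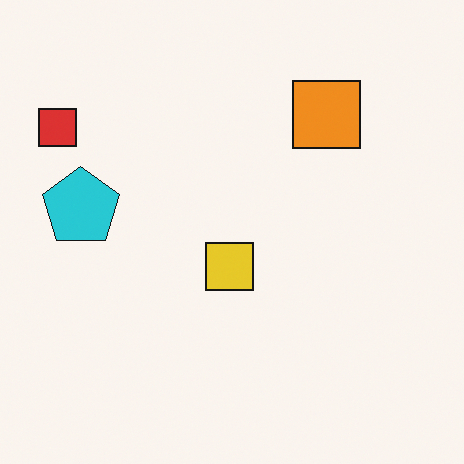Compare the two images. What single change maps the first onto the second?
It was flipped horizontally (left ↔ right).

The red square is in the top-right of the first image and the top-left of the second — shapes on opposite sides of the vertical midline have swapped in a mirror flip.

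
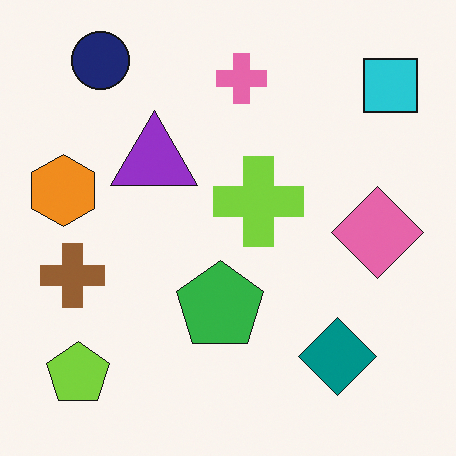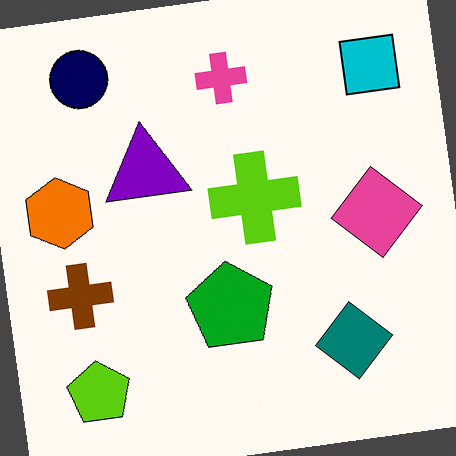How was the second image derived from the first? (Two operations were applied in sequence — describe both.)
The second image is the first given slightly increased contrast, then rotated counter-clockwise by a few degrees.

Tones are pushed away from mid-grey across the whole image — a global contrast change. Every shape is tilted by the same angle and the image corners show triangular fill wedges — a whole-image rotation by a non-right angle.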